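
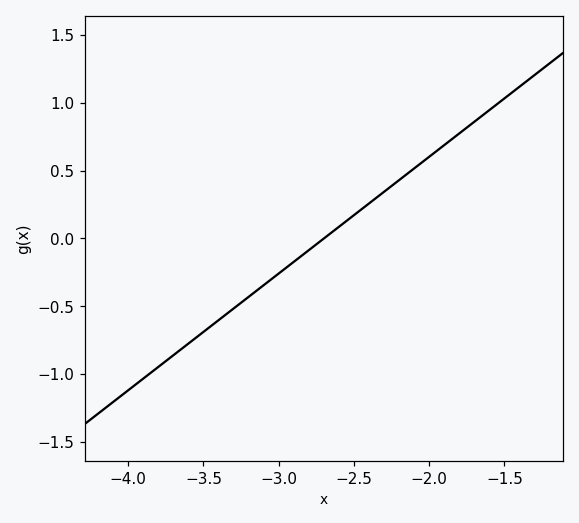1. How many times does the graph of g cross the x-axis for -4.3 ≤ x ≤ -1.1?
1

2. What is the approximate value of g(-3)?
-0.258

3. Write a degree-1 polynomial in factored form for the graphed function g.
y = 0.86(x + 2.7)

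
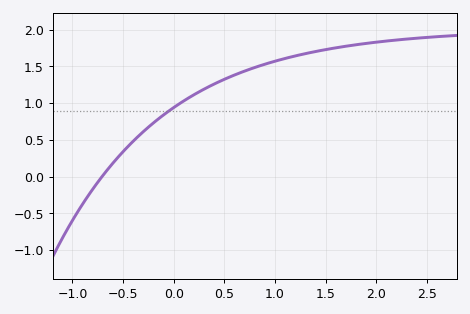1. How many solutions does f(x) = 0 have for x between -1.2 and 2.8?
1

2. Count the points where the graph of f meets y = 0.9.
1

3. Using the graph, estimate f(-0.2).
0.732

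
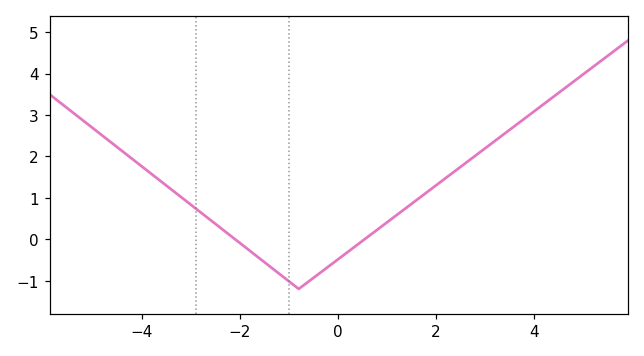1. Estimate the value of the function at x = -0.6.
-1.02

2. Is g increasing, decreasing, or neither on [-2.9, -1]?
decreasing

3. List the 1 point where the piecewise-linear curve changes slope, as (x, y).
(-0.8, -1.2)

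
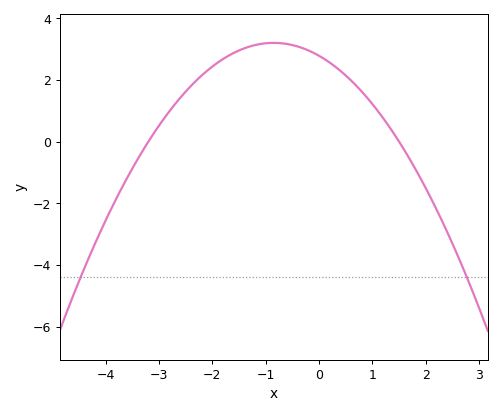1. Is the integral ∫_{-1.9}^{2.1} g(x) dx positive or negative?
positive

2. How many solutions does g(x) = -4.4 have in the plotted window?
2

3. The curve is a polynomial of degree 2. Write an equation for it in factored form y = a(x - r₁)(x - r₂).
y = -0.58(x + 3.2)(x - 1.5)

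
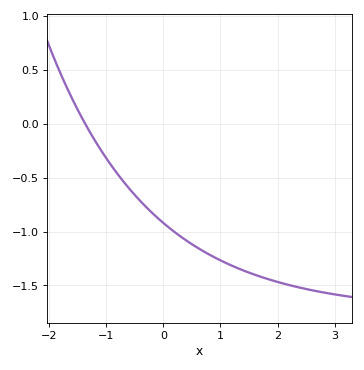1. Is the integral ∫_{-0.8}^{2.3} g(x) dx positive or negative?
negative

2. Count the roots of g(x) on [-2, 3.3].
1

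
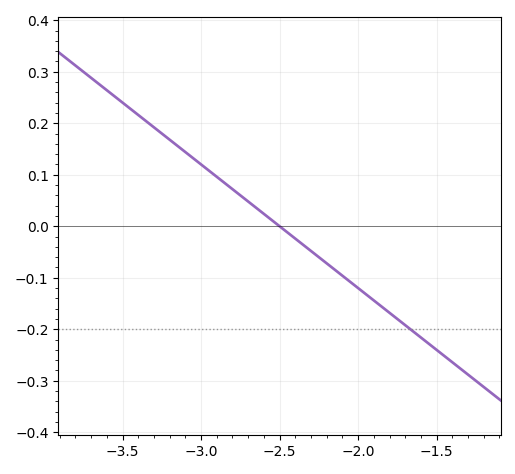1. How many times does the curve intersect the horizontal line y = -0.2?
1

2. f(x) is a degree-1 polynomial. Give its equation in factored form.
y = -0.24(x + 2.5)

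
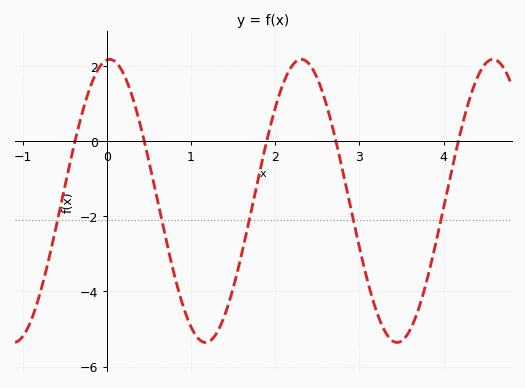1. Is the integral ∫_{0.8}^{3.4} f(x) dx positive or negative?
negative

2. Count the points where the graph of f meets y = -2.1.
5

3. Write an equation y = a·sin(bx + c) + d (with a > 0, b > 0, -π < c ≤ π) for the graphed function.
y = 3.77sin(2.76x + 1.48) - 1.59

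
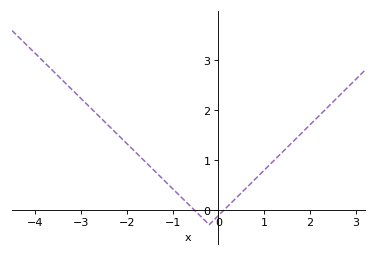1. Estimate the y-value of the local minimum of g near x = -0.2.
-0.299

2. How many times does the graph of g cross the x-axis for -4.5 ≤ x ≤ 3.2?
2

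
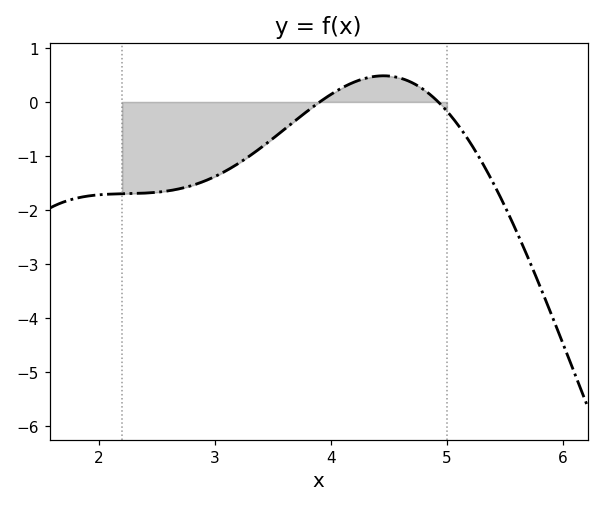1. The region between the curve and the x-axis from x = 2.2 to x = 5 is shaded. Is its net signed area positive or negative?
negative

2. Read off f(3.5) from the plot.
-0.7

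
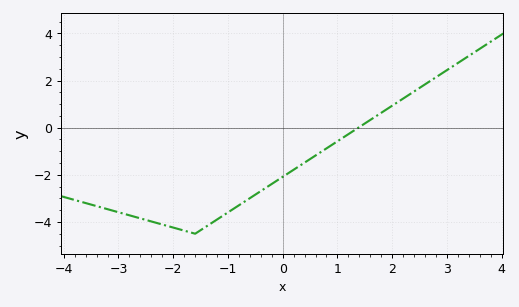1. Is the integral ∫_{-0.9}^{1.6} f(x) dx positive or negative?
negative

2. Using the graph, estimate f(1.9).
0.8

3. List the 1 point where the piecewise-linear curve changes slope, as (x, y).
(-1.6, -4.5)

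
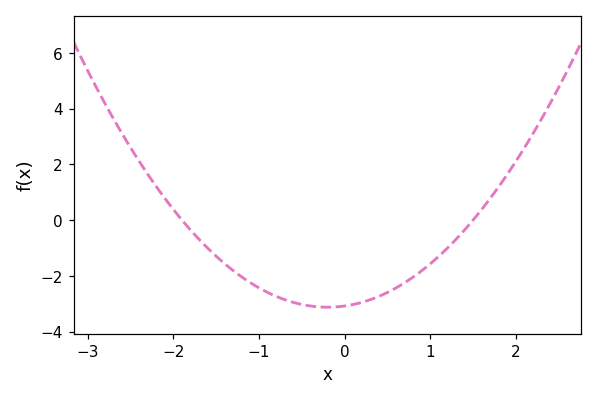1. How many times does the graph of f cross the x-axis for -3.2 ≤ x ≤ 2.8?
2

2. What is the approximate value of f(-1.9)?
0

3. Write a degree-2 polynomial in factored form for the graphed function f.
y = 1.08(x + 1.9)(x - 1.5)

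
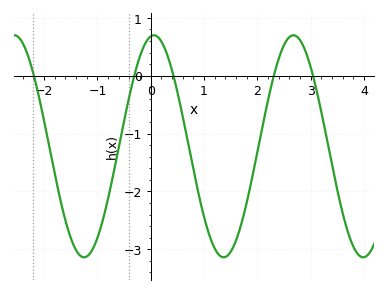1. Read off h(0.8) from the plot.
-1.62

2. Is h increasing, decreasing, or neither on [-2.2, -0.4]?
neither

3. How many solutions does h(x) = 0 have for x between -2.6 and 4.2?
5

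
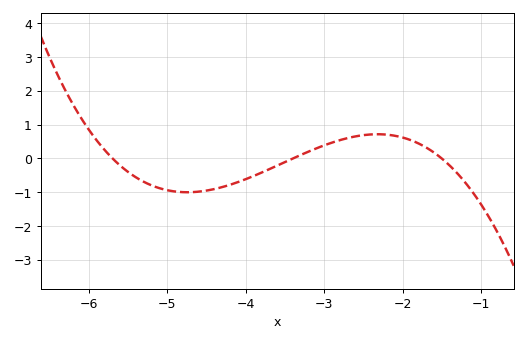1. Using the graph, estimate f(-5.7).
0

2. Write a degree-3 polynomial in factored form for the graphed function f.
y = -0.24(x + 5.7)(x + 3.4)(x + 1.5)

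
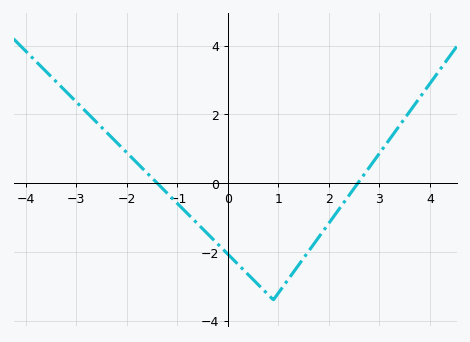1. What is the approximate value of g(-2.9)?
2.21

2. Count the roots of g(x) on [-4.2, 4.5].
2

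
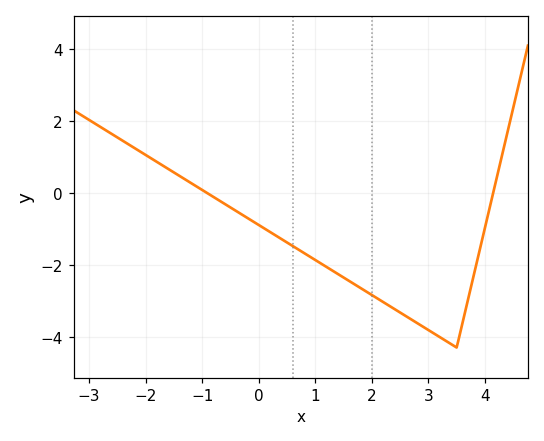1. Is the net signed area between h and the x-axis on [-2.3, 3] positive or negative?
negative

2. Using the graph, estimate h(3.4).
-4.2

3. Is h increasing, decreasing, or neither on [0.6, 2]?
decreasing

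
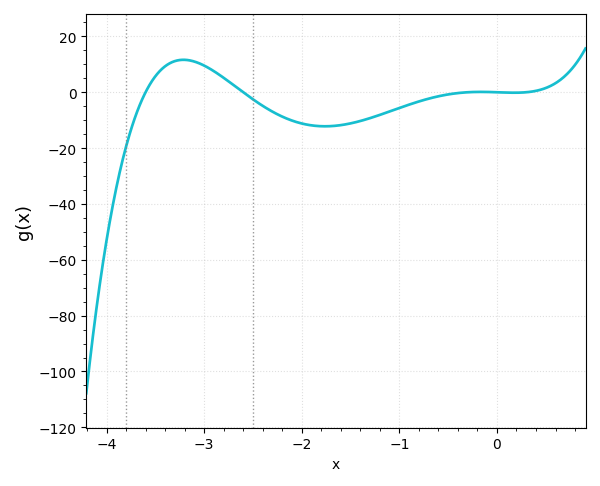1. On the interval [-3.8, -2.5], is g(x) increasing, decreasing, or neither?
neither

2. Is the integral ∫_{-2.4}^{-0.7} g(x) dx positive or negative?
negative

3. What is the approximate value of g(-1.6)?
-12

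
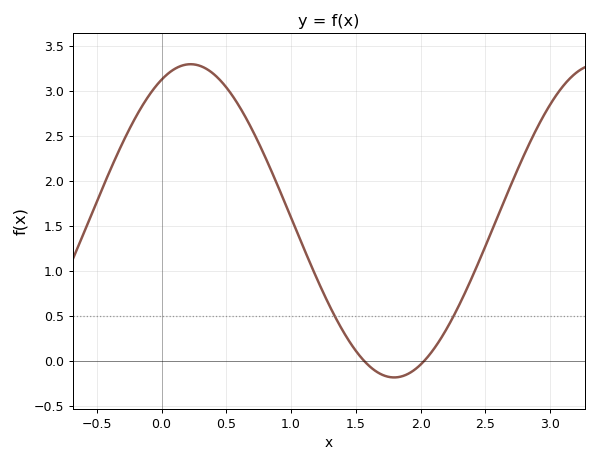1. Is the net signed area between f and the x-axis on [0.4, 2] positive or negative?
positive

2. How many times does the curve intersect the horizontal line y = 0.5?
2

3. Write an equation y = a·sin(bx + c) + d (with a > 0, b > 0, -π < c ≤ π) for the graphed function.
y = 1.74sin(2x + 1.1) + 1.56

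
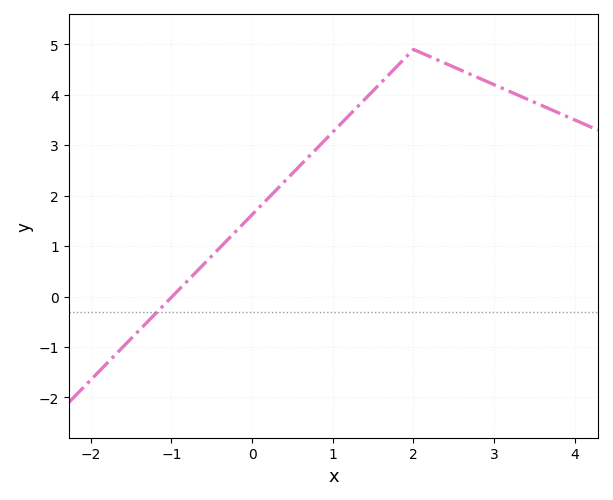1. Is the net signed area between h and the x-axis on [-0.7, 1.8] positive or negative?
positive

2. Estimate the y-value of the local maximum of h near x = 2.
4.9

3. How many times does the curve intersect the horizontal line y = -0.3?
1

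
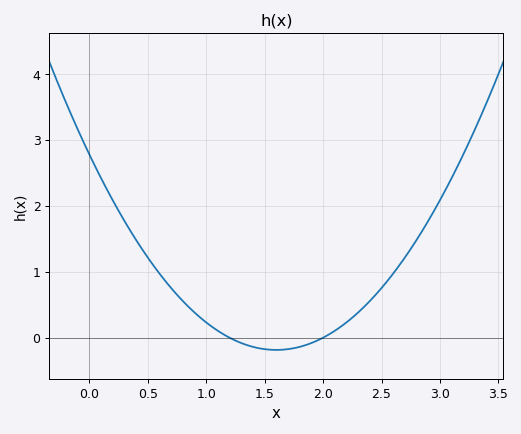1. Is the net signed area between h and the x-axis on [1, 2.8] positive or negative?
positive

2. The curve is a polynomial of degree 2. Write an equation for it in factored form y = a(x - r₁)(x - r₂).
y = 1.16(x - 1.2)(x - 2)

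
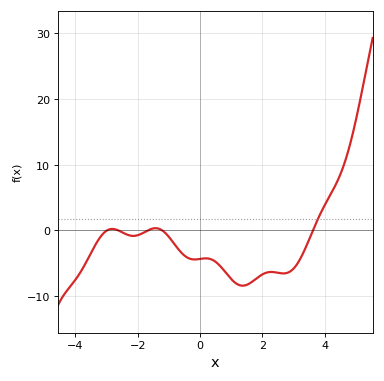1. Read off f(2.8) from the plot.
-6.45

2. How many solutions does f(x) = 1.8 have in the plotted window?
1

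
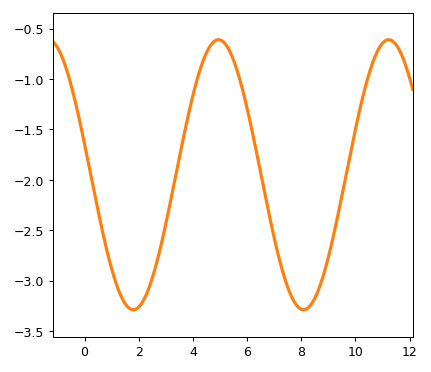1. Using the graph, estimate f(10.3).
-1.15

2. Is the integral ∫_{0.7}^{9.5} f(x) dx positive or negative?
negative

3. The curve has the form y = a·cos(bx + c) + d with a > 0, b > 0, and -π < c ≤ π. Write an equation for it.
y = 1.34cos(1x + 1.3) - 1.95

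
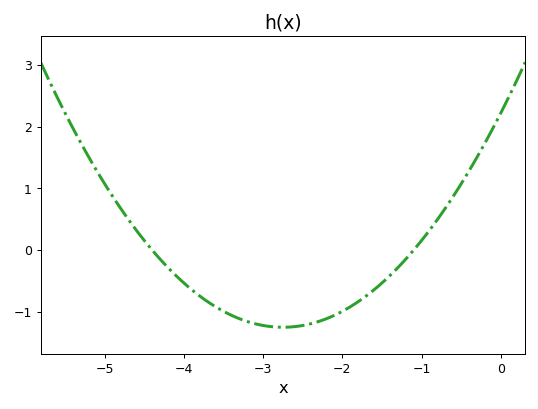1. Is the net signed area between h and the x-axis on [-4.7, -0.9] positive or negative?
negative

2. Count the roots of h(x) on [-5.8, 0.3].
2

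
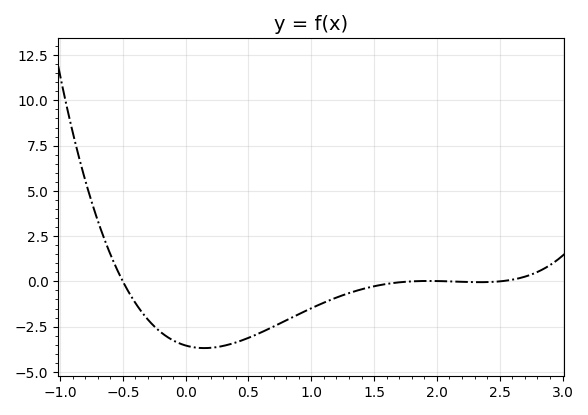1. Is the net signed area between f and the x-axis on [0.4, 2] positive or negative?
negative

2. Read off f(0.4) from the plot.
-3.4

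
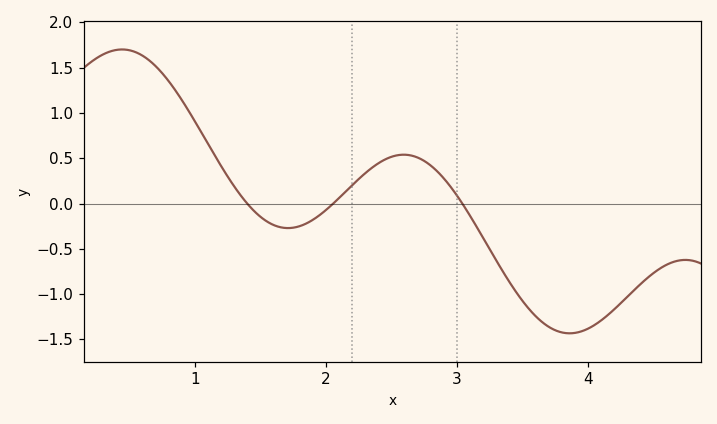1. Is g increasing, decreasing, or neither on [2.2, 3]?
neither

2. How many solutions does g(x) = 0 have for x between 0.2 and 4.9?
3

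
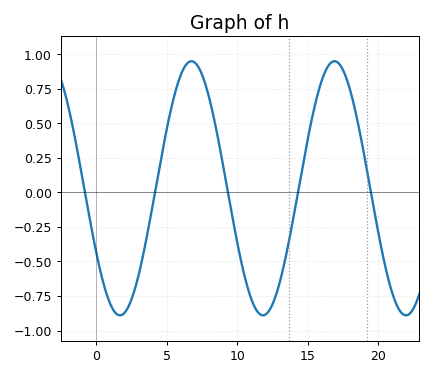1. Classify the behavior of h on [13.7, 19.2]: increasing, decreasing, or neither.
neither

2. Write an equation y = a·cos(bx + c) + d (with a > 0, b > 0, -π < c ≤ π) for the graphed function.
y = 0.92cos(0.62x + 2.1) + 0.03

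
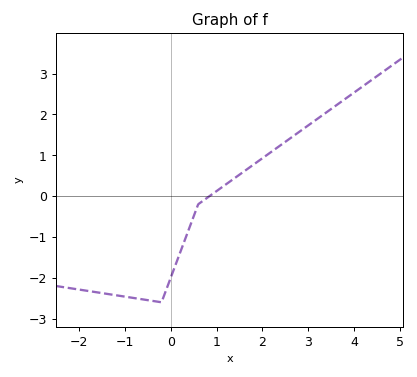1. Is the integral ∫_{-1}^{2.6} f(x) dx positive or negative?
negative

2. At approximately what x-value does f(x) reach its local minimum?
-0.2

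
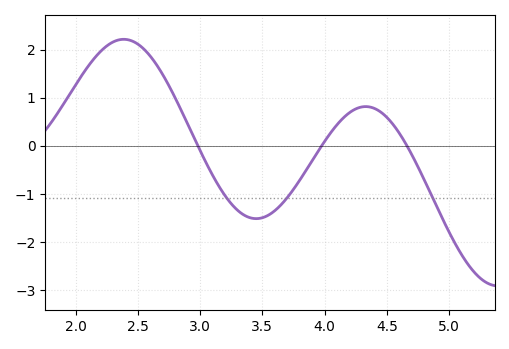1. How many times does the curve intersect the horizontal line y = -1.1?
3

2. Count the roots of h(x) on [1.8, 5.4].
3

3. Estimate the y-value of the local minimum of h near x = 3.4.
-1.52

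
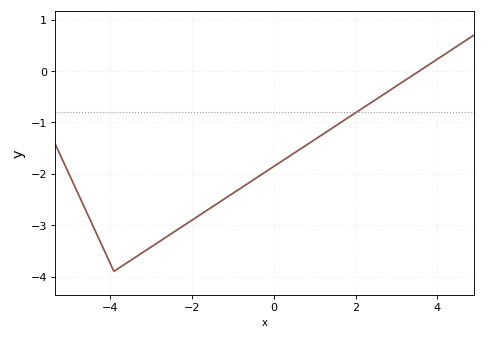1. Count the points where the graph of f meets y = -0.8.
1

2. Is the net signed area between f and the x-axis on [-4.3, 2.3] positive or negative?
negative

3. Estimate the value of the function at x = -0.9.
-2.33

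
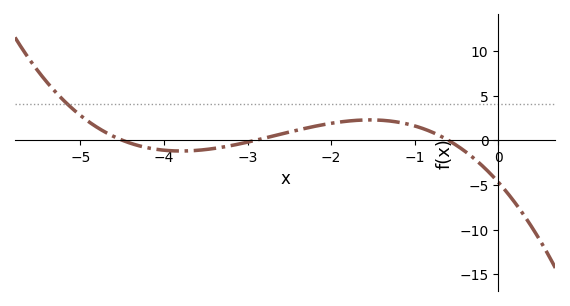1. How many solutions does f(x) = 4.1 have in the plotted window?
1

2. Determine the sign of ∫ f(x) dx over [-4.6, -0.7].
positive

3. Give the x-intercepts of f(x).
-4.5, -2.9, -0.6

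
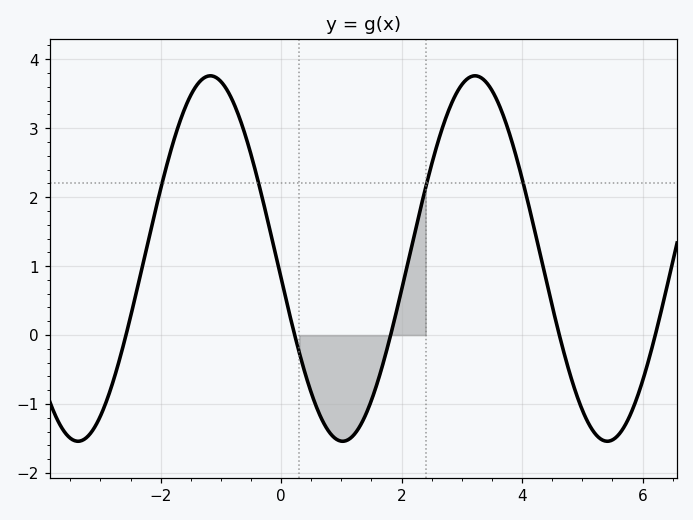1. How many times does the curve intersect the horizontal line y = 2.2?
4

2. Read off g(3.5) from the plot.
3.5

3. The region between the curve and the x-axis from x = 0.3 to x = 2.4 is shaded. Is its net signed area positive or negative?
negative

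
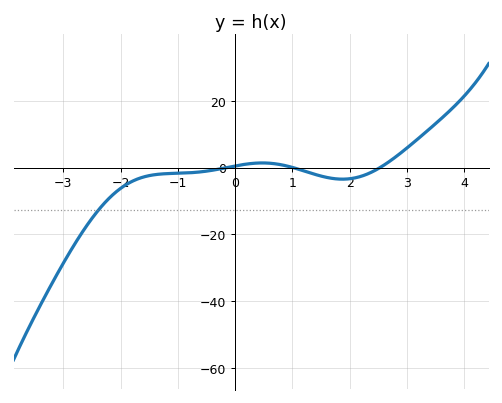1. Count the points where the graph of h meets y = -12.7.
1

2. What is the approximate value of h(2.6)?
0.749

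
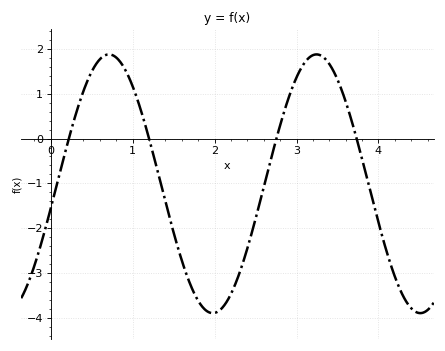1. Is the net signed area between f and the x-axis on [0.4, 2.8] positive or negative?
negative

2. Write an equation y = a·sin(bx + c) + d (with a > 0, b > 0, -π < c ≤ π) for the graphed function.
y = 2.89sin(2.48x - 0.192) - 1.01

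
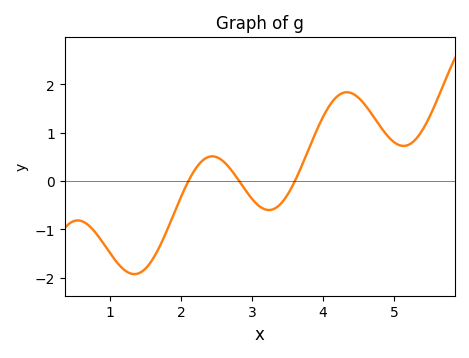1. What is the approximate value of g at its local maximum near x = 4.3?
1.8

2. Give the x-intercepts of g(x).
2.1, 2.8, 3.6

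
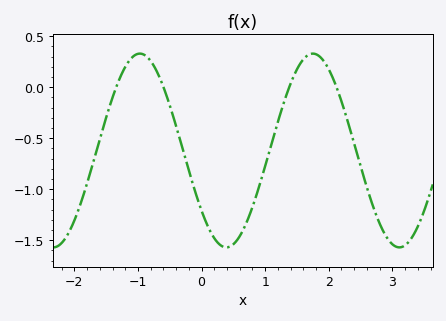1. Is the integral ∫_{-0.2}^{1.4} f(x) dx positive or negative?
negative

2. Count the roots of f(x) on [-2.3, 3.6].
4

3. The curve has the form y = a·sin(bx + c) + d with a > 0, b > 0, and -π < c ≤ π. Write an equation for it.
y = 0.95sin(2.31x - 2.47) - 0.62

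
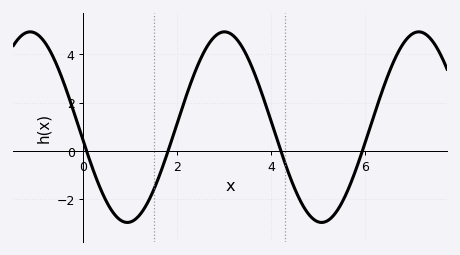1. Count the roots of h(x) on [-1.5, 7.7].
4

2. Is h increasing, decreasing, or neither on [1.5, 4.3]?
neither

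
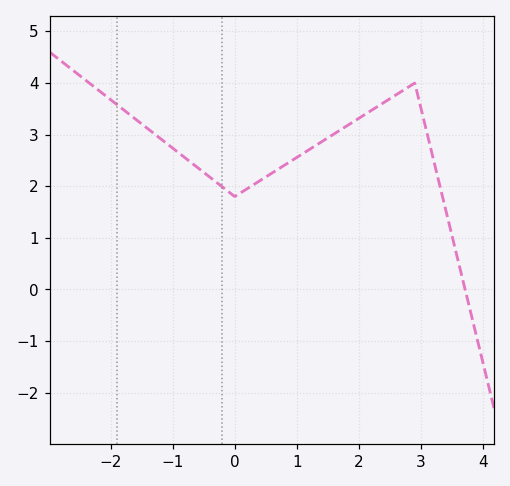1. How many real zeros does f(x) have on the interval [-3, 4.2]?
1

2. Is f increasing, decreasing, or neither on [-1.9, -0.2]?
decreasing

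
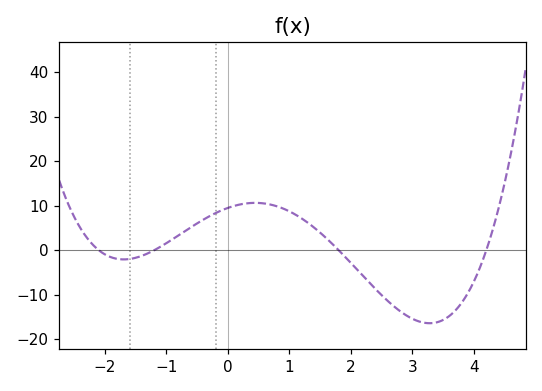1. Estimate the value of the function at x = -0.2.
8.36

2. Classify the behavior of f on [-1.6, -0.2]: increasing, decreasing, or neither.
increasing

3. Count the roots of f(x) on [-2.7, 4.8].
4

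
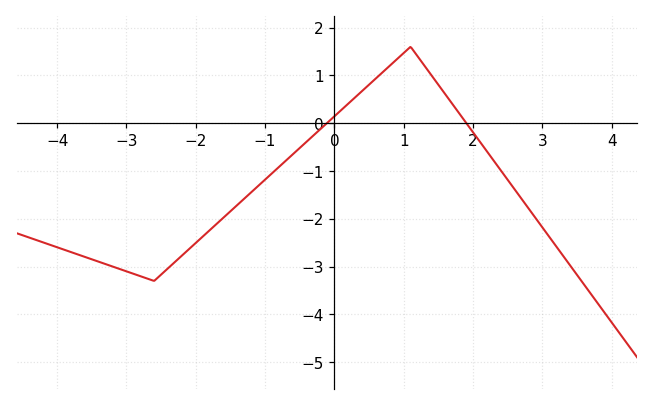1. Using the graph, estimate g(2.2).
-0.587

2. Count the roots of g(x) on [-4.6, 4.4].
2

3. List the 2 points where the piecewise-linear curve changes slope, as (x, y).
(-2.6, -3.3); (1.1, 1.6)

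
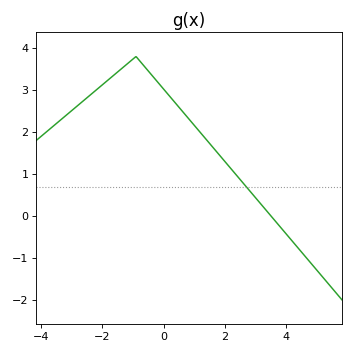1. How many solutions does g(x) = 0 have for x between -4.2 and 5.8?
1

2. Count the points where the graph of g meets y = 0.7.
1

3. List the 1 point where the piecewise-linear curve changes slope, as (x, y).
(-0.9, 3.8)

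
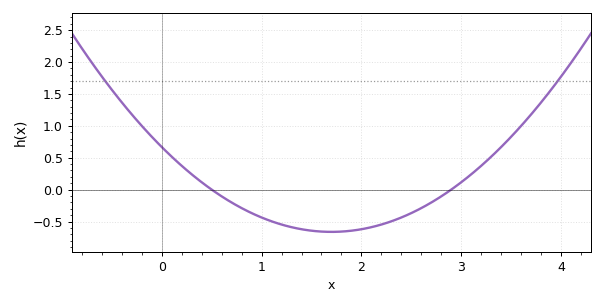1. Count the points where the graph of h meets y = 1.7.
2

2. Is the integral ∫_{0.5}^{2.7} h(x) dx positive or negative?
negative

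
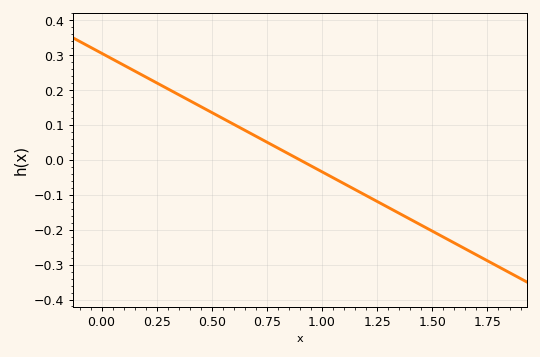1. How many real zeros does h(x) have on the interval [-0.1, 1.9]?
1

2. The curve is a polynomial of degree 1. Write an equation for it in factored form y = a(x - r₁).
y = -0.34(x - 0.9)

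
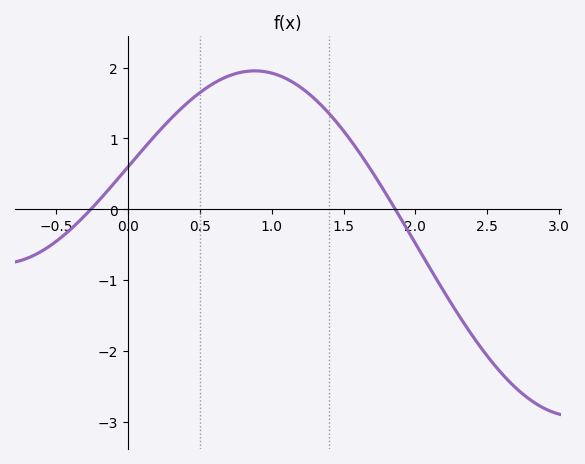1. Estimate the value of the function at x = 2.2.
-1.17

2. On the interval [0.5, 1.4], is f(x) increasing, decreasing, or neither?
neither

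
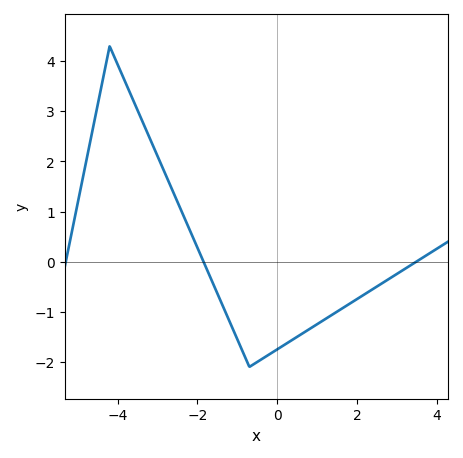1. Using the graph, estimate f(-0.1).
-1.8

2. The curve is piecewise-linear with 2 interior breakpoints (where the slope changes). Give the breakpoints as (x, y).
(-4.2, 4.3); (-0.7, -2.1)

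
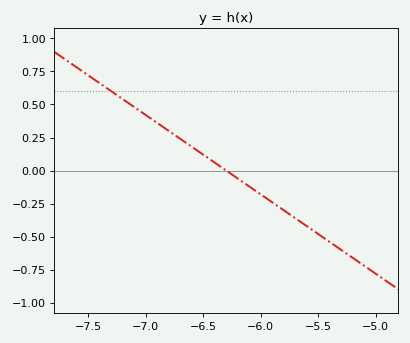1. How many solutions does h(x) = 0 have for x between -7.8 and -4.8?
1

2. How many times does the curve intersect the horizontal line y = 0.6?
1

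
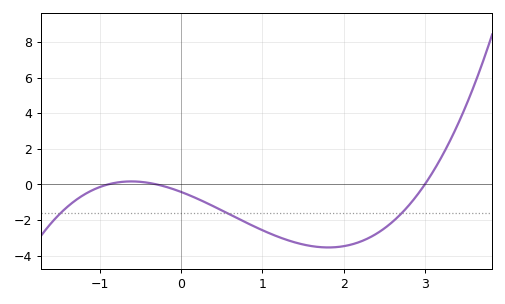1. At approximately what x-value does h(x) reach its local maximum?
-0.612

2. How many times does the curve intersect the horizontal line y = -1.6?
3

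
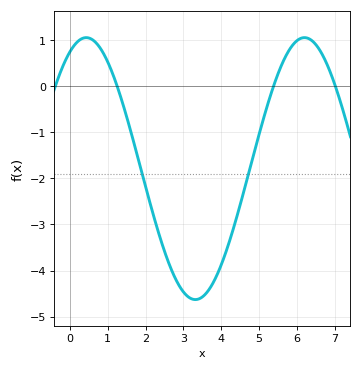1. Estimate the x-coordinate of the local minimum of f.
3.31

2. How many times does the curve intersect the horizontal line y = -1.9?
2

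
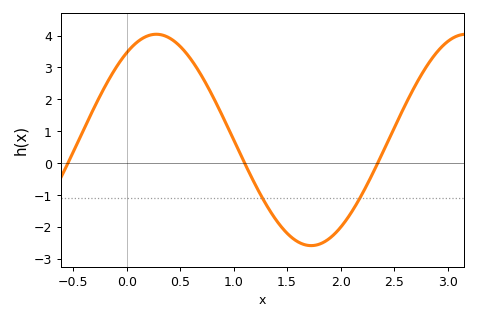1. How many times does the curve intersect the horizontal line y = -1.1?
2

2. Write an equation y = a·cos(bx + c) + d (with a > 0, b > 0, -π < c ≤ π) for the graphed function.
y = 3.31cos(2.2x - 0.6) + 0.73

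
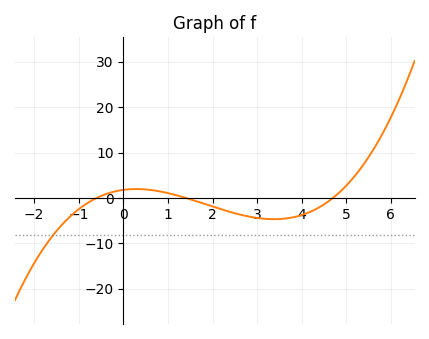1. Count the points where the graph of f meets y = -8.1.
1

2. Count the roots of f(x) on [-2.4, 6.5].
3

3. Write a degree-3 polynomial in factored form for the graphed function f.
y = 0.45(x + 0.6)(x - 1.4)(x - 4.7)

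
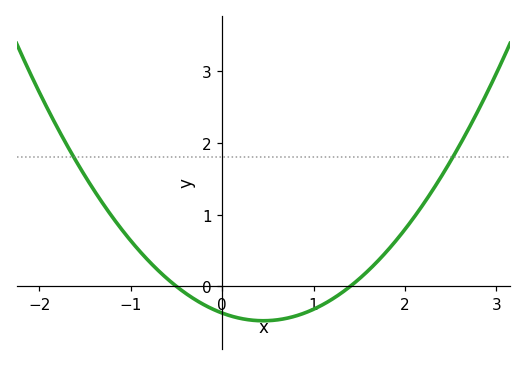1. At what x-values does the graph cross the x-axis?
-0.5, 1.4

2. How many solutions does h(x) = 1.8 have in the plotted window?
2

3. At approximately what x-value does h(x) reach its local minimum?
0.5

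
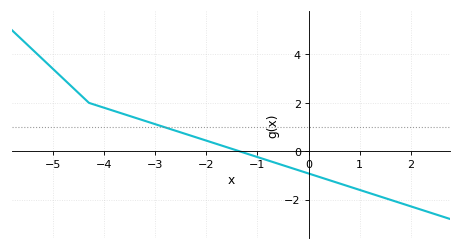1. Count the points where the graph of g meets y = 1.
1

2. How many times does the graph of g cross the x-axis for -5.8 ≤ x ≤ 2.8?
1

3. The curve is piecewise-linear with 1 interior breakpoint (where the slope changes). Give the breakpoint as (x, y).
(-4.3, 2)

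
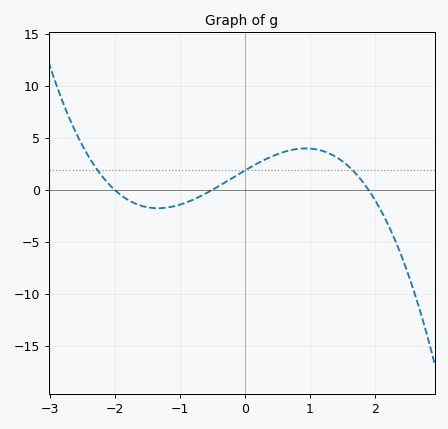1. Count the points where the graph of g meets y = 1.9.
3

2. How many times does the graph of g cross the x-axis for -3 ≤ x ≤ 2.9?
3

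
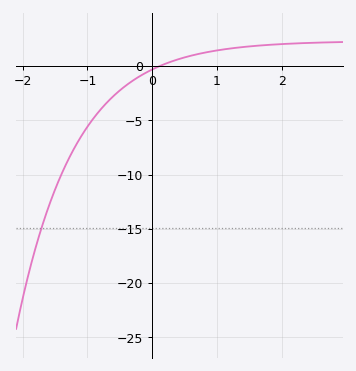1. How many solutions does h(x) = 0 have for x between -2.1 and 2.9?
1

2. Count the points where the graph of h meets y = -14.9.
1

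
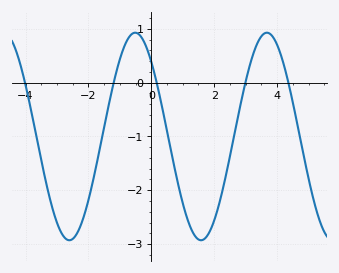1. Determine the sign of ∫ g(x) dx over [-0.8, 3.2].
negative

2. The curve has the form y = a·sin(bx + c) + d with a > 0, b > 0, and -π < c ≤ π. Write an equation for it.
y = 1.93sin(1.5x + 2.3) - 1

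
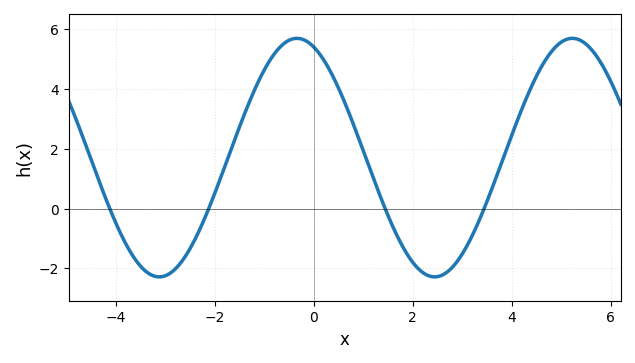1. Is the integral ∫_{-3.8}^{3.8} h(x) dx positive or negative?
positive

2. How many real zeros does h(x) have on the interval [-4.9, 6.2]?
4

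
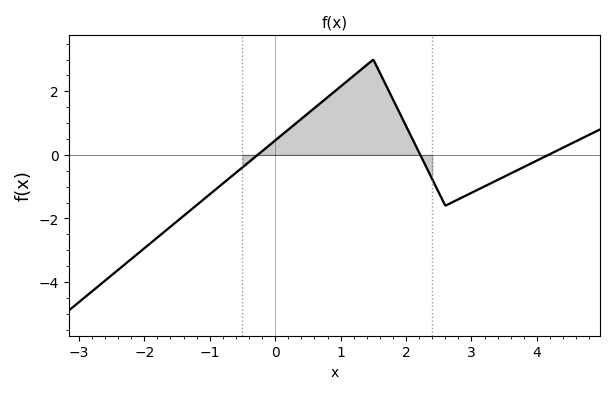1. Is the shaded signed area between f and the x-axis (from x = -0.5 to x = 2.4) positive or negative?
positive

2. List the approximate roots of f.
-0.2, 2.2, 4.2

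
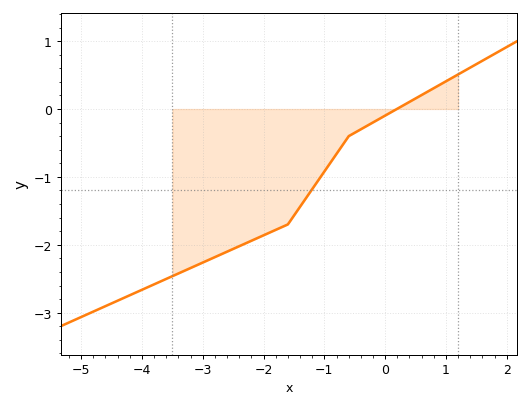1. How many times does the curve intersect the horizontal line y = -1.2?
1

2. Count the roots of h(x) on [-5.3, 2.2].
1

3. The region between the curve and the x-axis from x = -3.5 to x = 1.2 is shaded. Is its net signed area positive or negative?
negative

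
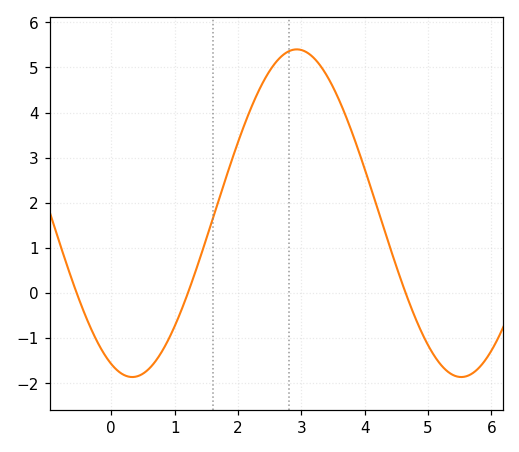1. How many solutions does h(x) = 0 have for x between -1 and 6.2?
3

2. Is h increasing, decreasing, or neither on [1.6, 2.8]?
increasing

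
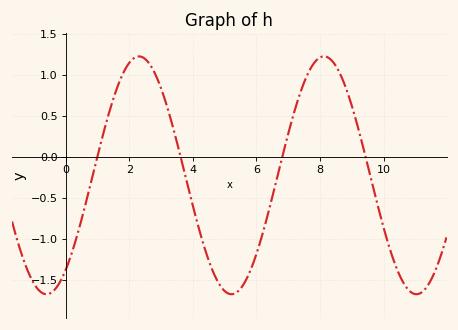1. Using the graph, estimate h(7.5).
0.9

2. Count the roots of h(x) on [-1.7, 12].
4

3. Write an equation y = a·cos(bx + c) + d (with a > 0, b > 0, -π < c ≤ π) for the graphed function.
y = 1.45cos(1.1x - 2.5) - 0.22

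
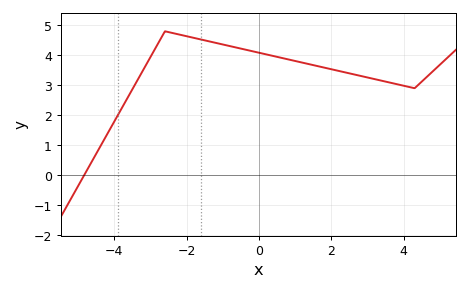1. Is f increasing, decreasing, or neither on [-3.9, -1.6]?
neither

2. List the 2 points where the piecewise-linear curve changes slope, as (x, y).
(-2.6, 4.8); (4.3, 2.9)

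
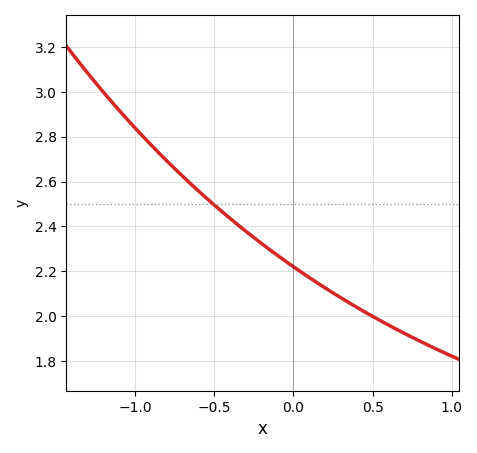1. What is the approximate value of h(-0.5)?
2.5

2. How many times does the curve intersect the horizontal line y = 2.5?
1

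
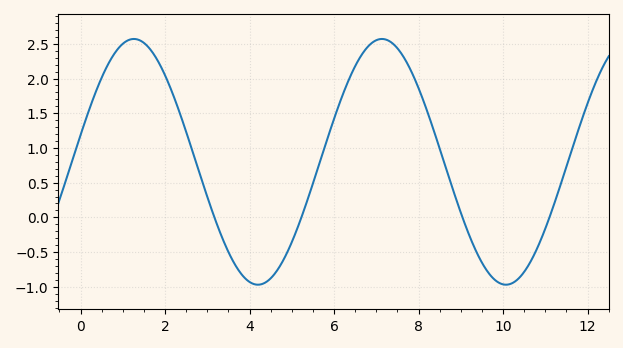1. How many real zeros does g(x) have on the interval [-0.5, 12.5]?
4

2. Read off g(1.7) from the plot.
2.38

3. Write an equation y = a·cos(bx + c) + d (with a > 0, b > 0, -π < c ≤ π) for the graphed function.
y = 1.77cos(1.07x - 1.35) + 0.8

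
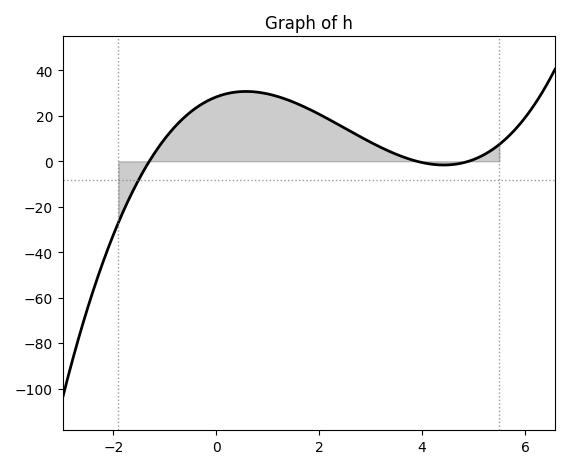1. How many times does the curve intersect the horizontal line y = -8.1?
1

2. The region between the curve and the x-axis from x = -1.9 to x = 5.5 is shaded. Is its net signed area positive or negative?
positive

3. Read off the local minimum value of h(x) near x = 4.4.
-2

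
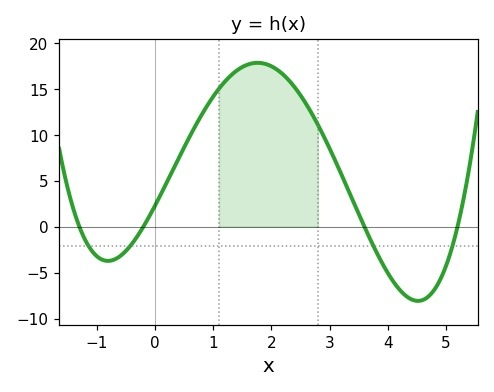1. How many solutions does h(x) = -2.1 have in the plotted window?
4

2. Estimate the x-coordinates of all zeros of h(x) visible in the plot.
-1.3, -0.2, 3.6, 5.2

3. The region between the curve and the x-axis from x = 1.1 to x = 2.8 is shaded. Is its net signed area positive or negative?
positive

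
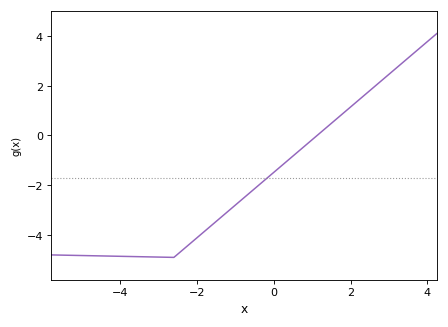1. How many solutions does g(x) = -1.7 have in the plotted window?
1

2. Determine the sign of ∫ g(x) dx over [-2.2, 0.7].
negative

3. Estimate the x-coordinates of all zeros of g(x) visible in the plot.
1.2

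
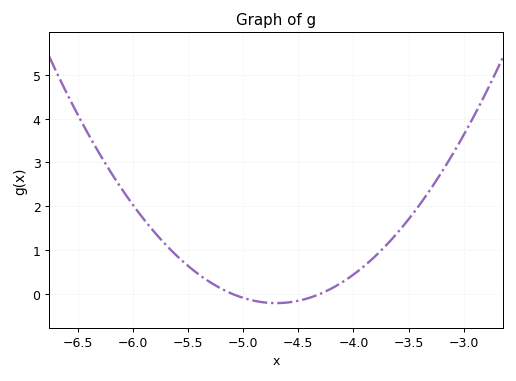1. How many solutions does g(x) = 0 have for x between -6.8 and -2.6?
2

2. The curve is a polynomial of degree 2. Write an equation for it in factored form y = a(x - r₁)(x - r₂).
y = 1.33(x + 5.1)(x + 4.3)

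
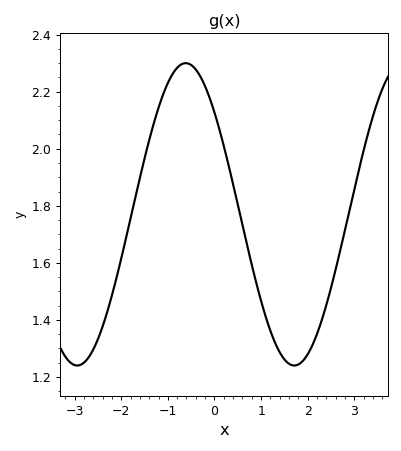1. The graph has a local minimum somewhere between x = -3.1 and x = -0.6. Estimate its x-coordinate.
-2.94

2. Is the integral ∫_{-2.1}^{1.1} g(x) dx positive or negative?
positive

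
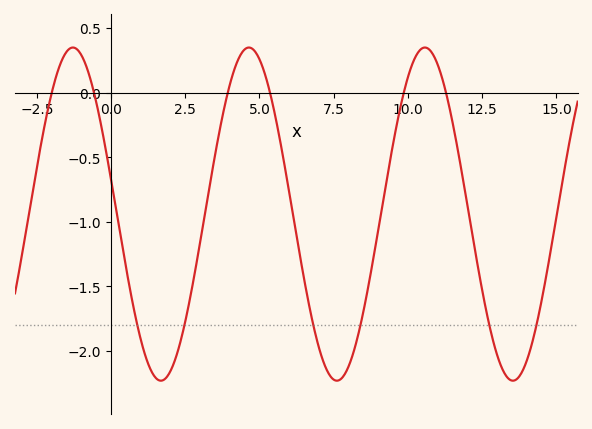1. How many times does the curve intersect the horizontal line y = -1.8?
6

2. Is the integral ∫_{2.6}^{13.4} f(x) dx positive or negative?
negative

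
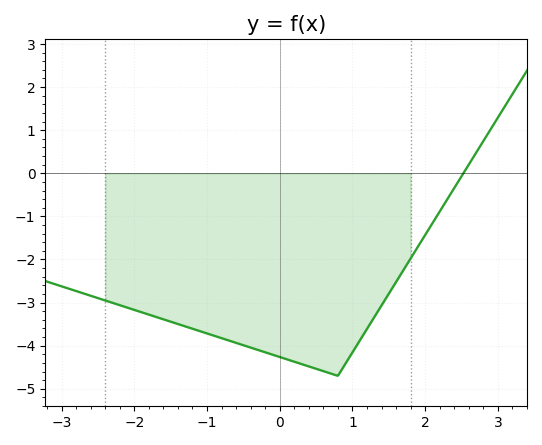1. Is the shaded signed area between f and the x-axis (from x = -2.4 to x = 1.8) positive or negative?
negative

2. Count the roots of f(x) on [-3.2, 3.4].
1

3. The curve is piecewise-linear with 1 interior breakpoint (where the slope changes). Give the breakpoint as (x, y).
(0.8, -4.7)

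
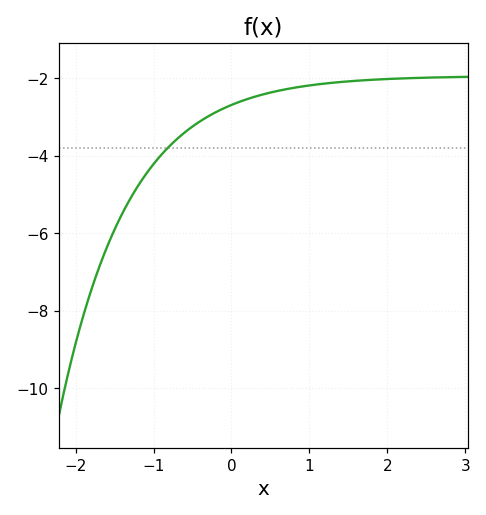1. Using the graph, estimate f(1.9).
-2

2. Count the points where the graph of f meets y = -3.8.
1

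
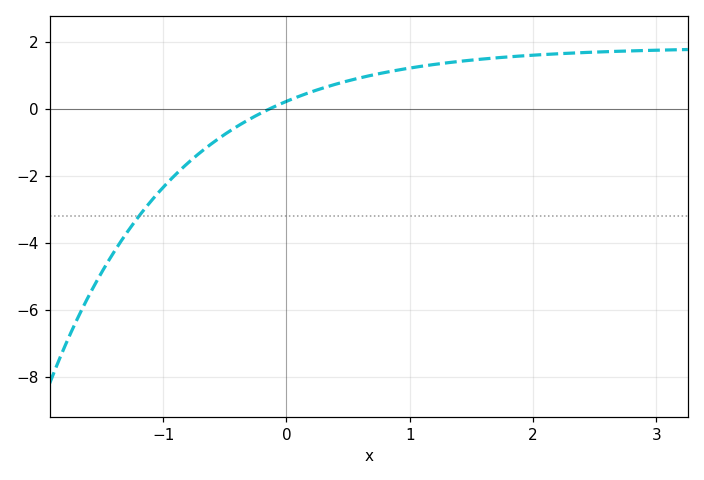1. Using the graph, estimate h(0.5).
0.8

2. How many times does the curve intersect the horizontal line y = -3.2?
1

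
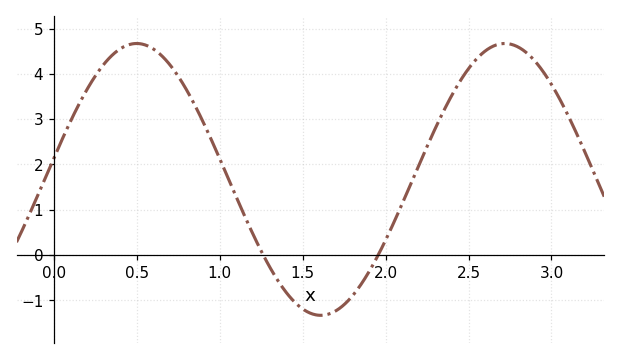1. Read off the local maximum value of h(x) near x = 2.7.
4.7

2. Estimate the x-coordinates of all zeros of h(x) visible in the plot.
1.25, 1.95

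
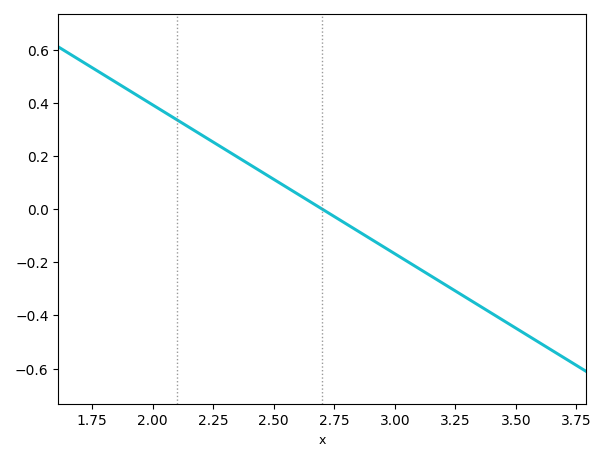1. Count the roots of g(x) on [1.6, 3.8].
1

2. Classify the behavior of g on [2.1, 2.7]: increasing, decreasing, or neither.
decreasing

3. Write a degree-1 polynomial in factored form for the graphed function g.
y = -0.56(x - 2.7)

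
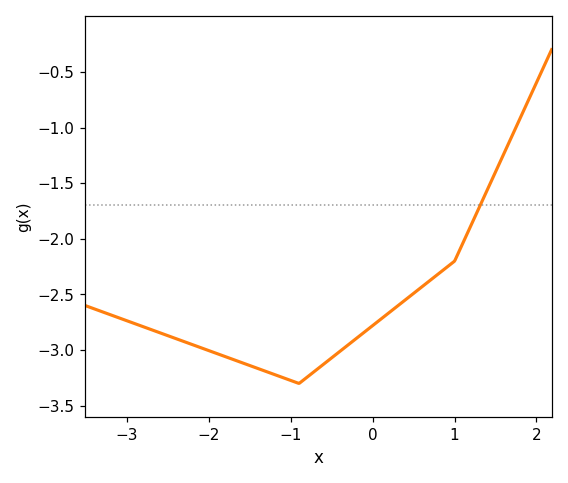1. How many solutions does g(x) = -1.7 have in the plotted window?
1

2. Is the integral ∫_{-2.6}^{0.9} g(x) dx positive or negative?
negative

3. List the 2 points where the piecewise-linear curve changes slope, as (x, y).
(-0.9, -3.3); (1, -2.2)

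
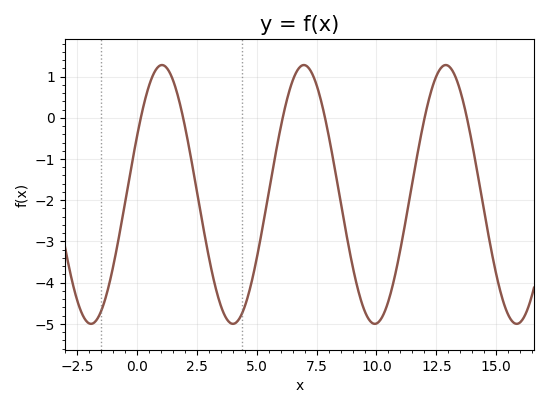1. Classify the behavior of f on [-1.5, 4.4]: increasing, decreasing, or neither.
neither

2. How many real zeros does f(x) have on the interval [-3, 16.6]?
6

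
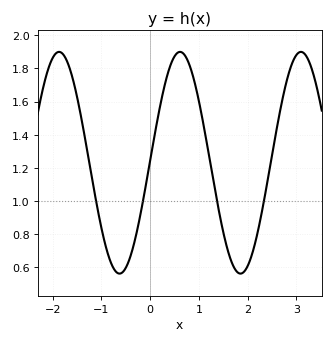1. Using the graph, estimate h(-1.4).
1.48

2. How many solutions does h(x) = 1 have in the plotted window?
4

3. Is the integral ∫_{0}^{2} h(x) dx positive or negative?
positive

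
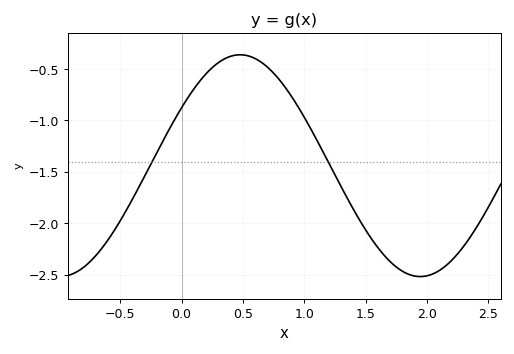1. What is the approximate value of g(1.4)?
-1.86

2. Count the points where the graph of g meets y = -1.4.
2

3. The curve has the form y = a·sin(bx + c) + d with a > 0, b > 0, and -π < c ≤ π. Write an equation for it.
y = 1.08sin(2.14x + 0.55) - 1.44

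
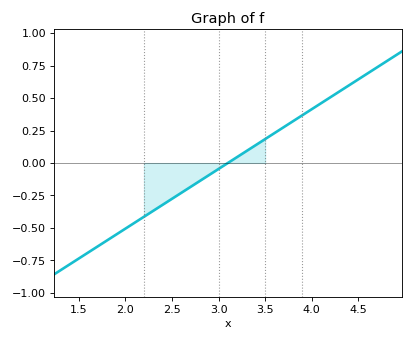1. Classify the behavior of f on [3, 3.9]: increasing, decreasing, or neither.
increasing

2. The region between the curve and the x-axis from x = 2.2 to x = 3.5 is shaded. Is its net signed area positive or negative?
negative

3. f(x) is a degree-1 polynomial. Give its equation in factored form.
y = 0.46(x - 3.1)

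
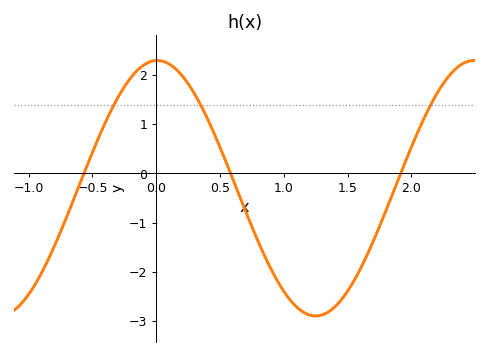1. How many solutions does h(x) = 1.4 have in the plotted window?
3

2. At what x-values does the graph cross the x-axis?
-0.567, 0.583, 1.92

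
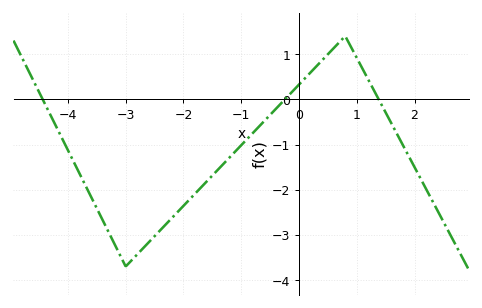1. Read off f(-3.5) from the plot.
-2.41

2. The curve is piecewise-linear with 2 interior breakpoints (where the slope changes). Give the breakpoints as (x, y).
(-3, -3.7); (0.8, 1.4)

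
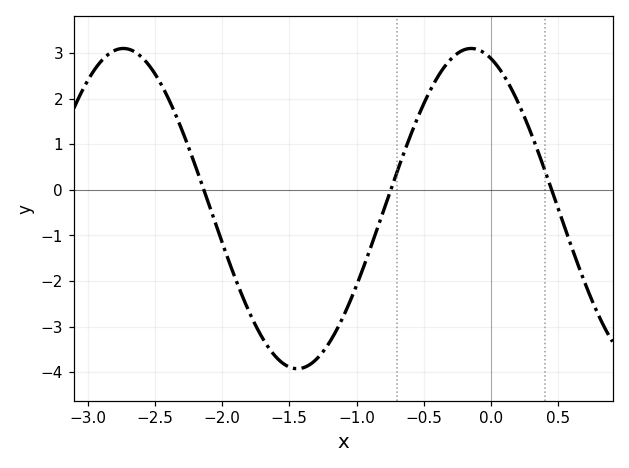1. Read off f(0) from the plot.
2.88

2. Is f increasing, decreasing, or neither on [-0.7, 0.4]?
neither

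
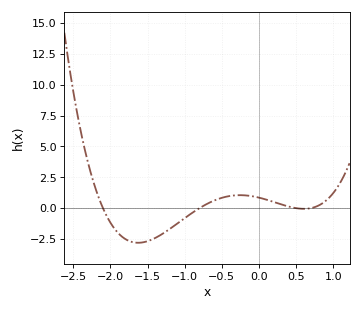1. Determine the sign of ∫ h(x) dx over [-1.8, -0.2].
negative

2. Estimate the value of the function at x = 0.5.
0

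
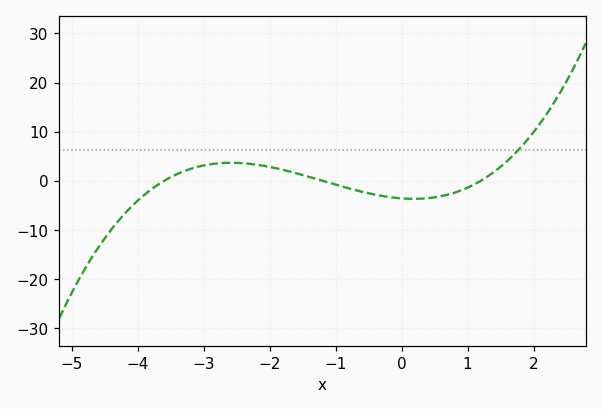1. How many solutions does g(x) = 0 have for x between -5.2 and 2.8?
3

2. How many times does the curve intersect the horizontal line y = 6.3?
1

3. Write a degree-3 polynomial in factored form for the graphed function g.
y = 0.69(x + 3.6)(x + 1.2)(x - 1.2)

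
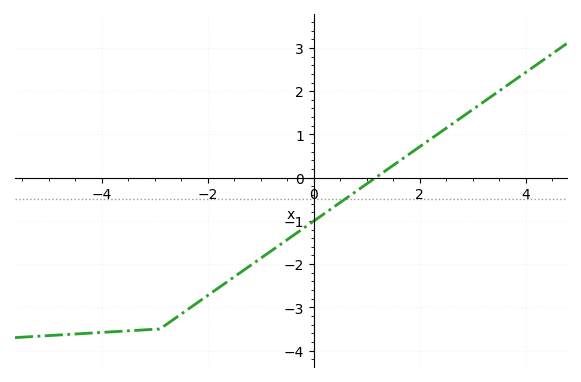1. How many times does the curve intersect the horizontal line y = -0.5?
1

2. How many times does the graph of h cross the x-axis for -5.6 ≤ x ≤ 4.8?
1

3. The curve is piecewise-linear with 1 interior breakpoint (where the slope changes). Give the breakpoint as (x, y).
(-2.9, -3.5)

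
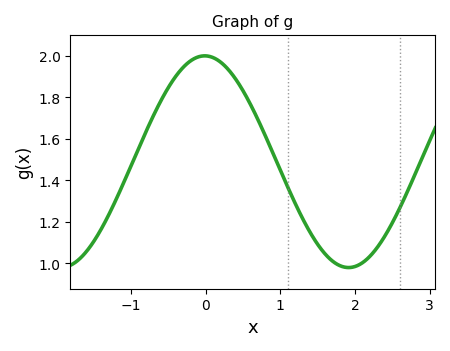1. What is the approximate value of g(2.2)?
1.04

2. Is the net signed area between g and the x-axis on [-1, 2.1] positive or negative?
positive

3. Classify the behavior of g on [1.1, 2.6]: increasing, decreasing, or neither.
neither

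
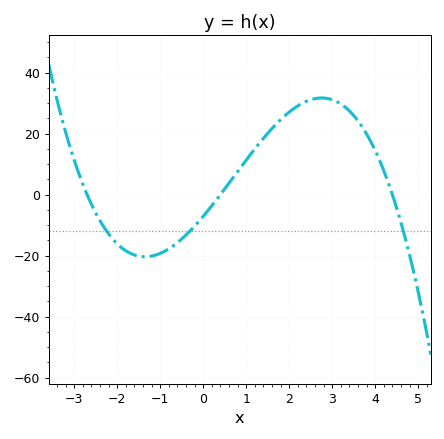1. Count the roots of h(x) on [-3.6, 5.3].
3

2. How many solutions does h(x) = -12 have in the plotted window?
3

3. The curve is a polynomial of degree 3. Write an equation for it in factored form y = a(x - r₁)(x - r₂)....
y = -1.5(x + 2.7)(x - 0.4)(x - 4.4)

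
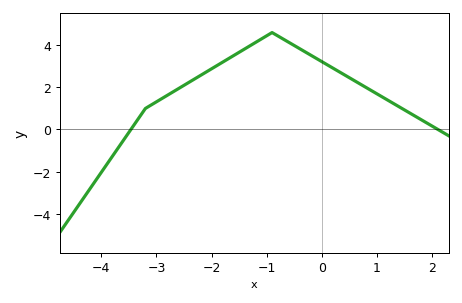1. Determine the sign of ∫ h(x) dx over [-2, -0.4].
positive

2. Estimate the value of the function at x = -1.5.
3.66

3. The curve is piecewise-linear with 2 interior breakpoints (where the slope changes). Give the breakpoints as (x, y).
(-3.2, 1); (-0.9, 4.6)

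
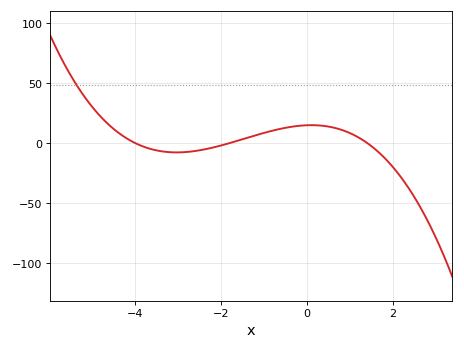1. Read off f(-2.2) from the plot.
-5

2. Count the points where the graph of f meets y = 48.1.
1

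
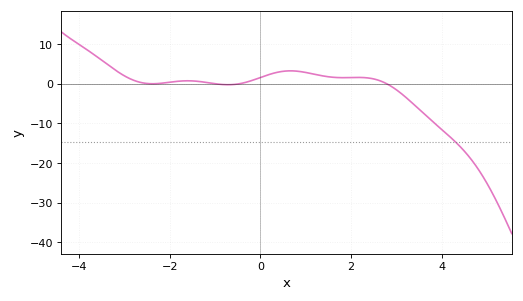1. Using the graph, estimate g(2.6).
0.875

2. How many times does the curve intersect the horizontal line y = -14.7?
1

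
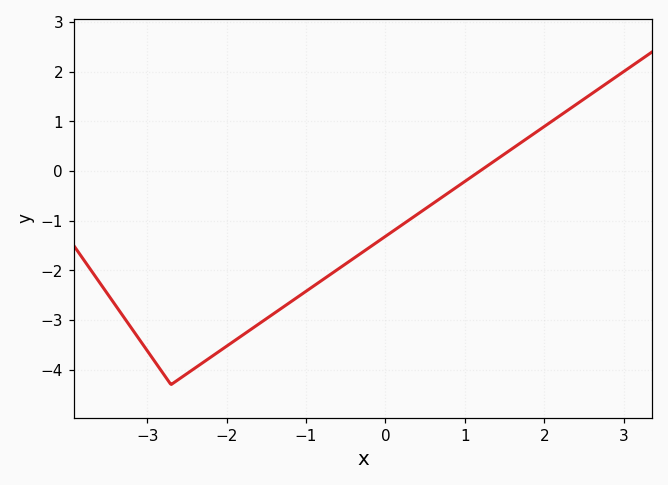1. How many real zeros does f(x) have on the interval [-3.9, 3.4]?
1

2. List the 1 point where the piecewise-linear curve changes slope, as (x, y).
(-2.7, -4.3)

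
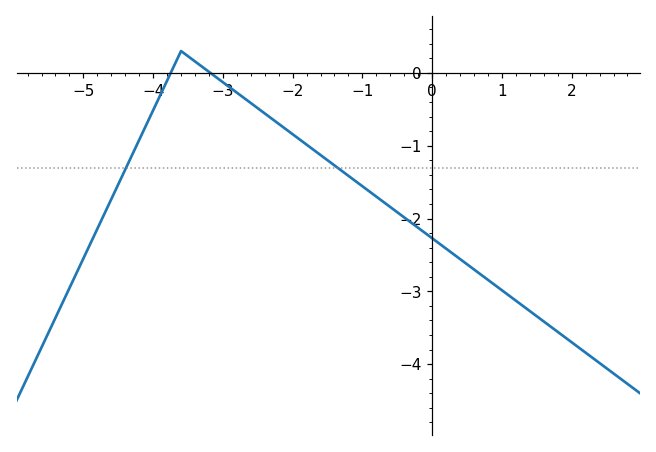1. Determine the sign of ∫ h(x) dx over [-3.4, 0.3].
negative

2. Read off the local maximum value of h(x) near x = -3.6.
0.299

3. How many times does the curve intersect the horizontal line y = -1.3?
2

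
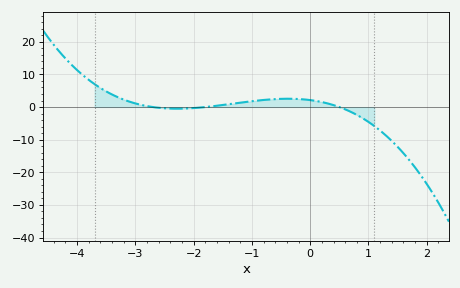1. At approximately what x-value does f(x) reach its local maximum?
-0.4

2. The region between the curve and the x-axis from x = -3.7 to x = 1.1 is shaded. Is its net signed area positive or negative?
positive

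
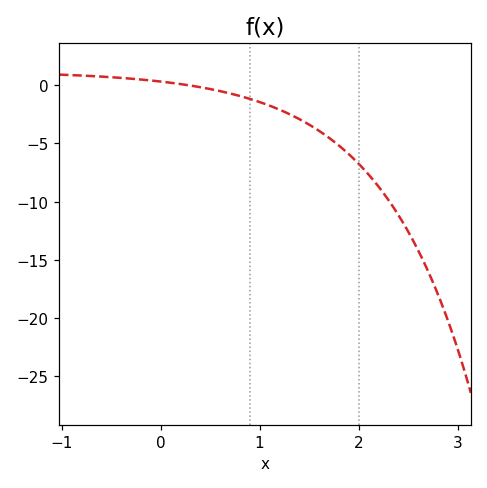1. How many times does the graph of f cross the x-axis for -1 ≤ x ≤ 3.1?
1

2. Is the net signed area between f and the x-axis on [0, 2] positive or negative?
negative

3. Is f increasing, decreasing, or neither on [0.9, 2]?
decreasing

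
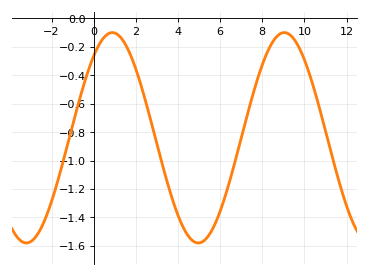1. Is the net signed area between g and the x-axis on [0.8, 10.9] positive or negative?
negative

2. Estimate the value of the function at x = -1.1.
-0.808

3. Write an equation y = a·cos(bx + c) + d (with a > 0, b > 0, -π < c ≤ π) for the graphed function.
y = 0.74cos(0.77x - 0.68) - 0.84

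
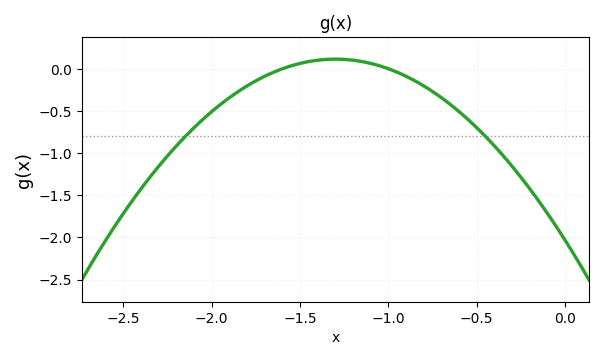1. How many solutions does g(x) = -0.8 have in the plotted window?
2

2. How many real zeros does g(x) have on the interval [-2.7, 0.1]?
2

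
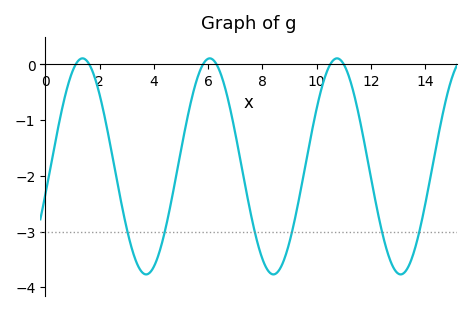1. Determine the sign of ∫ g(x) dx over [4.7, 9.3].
negative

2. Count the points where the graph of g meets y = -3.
6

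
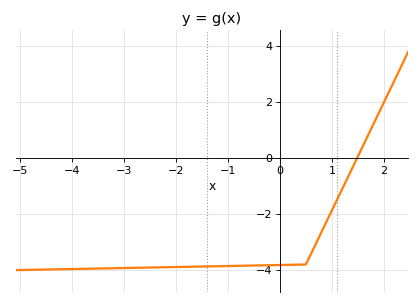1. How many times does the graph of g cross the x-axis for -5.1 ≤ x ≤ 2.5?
1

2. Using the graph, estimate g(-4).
-3.96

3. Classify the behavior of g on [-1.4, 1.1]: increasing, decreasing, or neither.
increasing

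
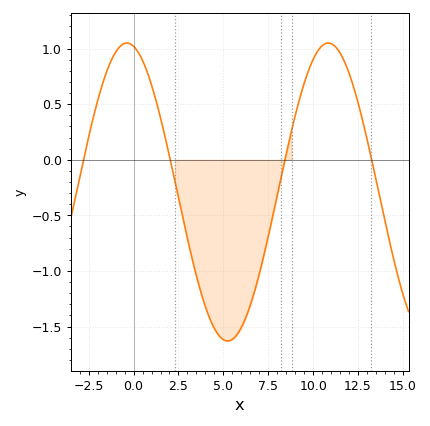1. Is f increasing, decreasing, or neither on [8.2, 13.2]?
neither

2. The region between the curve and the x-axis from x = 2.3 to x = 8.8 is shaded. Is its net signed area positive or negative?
negative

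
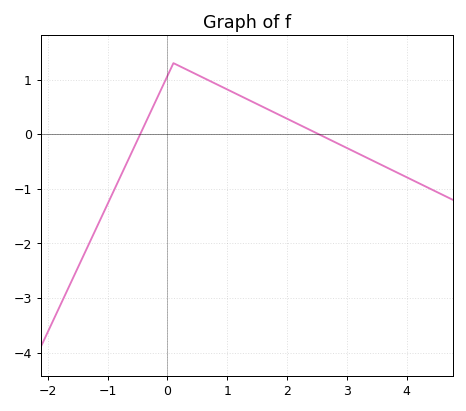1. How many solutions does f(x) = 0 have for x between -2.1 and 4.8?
2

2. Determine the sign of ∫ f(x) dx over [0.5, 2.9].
positive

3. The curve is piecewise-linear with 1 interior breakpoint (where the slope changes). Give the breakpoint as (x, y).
(0.1, 1.3)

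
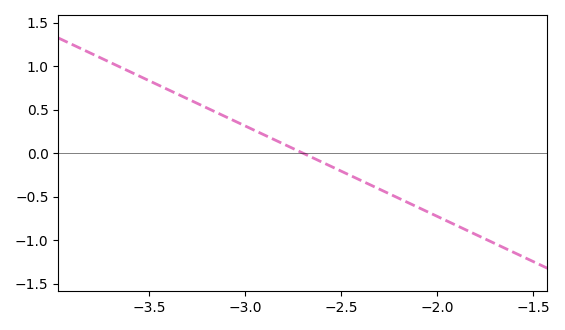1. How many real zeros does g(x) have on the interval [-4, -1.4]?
1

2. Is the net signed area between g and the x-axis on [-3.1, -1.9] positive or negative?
negative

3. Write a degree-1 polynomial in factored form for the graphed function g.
y = -1.04(x + 2.7)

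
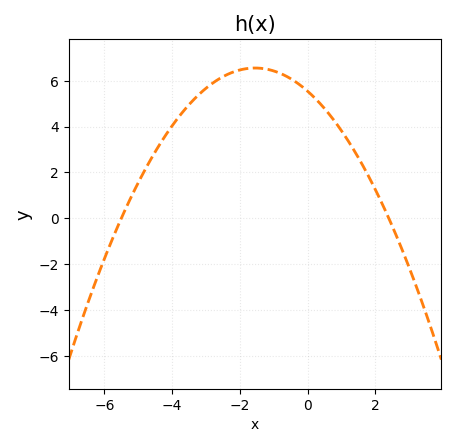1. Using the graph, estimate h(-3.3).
5.2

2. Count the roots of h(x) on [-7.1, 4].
2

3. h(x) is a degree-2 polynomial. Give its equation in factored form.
y = -0.42(x + 5.5)(x - 2.4)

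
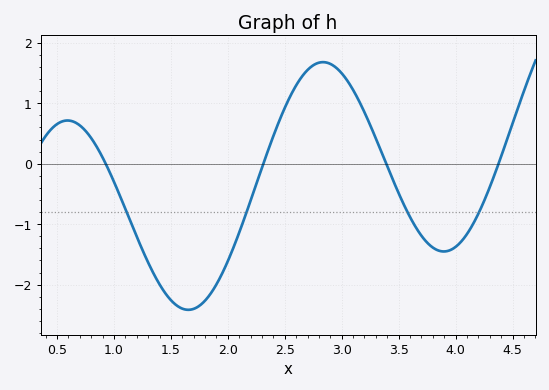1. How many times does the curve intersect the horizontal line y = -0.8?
4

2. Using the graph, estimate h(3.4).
-0.042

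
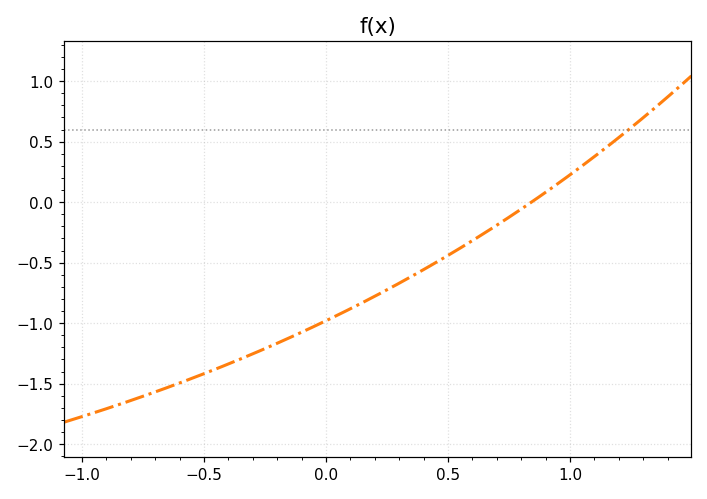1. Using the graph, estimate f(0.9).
0.081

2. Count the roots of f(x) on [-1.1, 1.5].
1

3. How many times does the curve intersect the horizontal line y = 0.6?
1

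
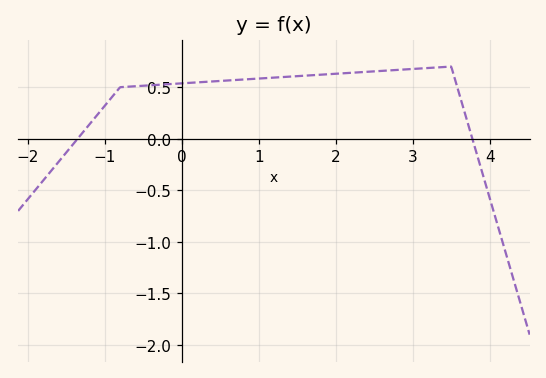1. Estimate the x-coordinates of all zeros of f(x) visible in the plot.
-1.35, 3.77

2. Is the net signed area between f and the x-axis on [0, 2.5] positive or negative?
positive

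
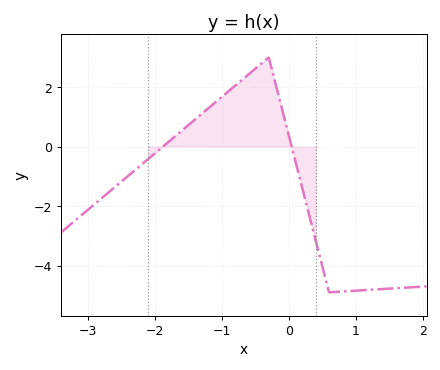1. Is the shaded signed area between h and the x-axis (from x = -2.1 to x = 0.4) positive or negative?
positive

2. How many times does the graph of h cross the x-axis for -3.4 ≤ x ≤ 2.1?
2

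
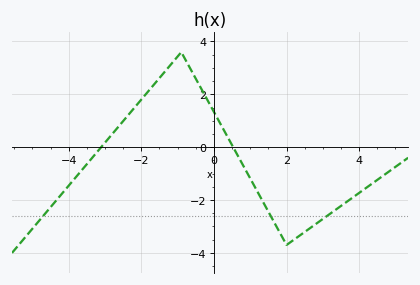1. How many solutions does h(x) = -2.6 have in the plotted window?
3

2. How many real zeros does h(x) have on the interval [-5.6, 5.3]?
2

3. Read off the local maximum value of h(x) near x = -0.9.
3.6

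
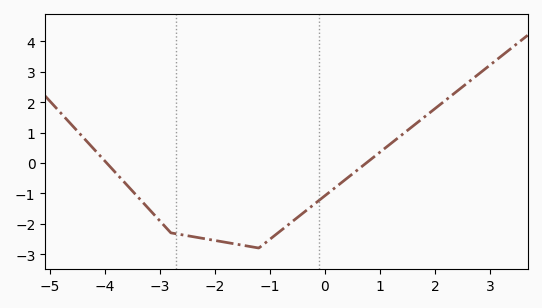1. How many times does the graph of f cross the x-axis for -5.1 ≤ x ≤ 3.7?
2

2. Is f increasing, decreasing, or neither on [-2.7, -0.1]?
neither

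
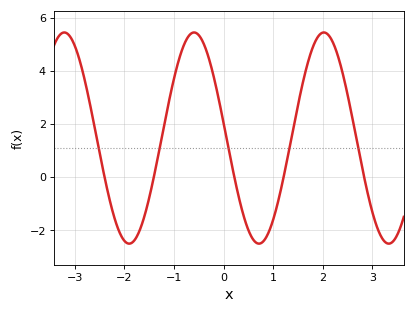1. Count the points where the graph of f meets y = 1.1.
5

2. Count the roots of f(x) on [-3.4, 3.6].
5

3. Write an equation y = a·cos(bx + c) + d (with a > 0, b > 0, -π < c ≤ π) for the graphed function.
y = 3.98cos(2.4x + 1.4) + 1.46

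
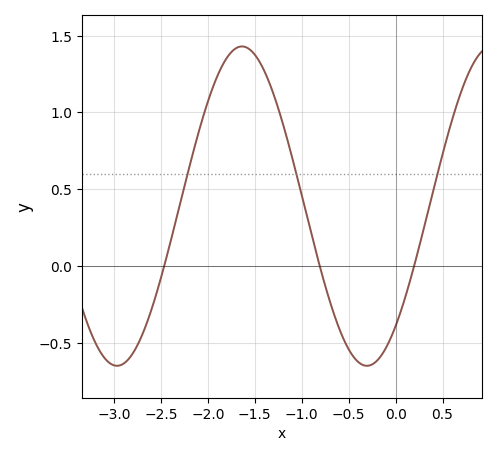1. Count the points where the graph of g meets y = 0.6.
3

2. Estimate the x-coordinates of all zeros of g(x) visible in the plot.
-2.47, -0.808, 0.197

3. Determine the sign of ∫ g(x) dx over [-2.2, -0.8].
positive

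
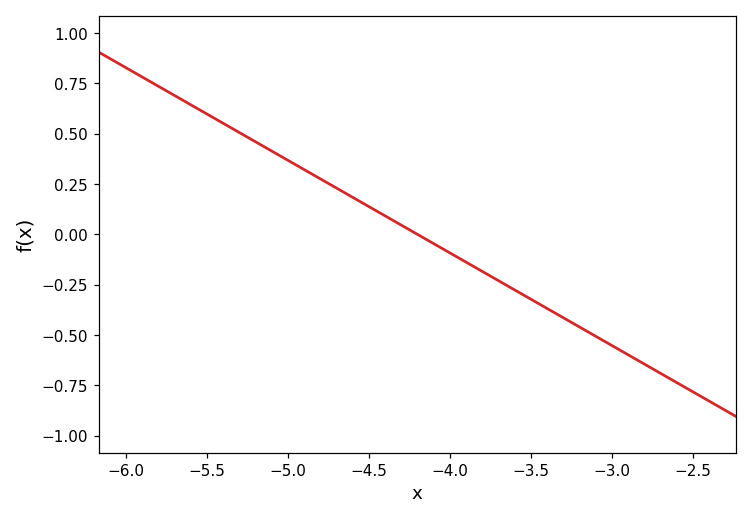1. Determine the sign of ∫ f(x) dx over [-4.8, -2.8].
negative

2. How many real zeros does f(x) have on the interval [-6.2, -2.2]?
1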